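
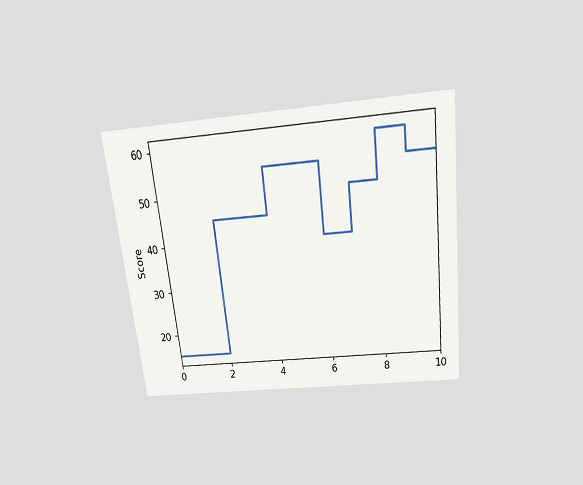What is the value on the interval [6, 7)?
The chart is tilted about 6° counter-clockwise and viewed slightly from above. On [6, 7) the step sits at 40.

40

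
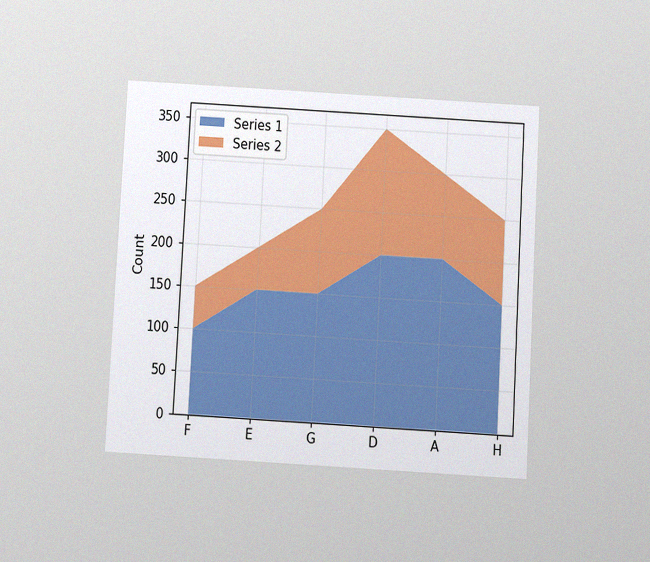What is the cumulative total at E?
The chart is tilted about 3° clockwise and viewed slightly from below, with some photo noise. The stacked total at E reaches 200.

200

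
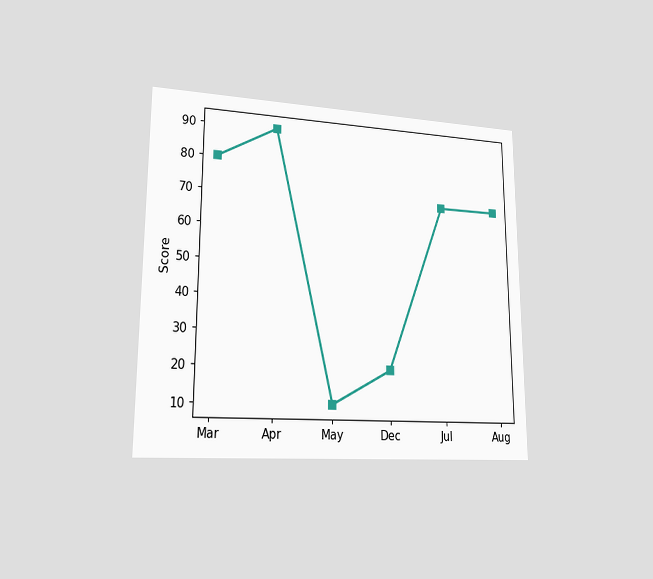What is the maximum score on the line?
The chart is viewed at a slight angle. The highest point is at Apr, and reading across to the y-axis gives 90.

90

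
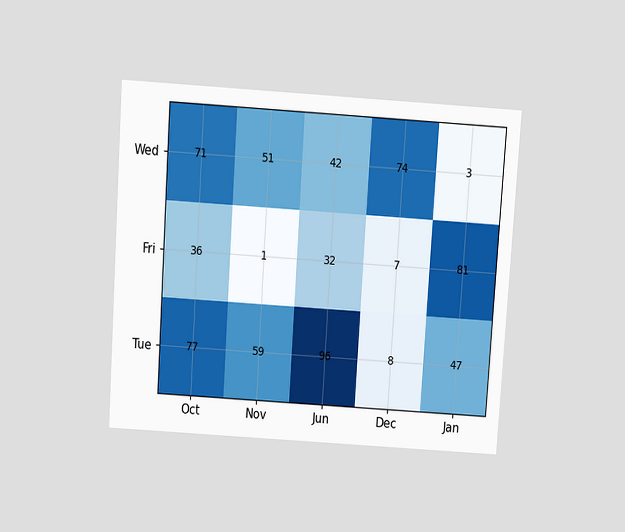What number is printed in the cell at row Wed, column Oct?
71

The chart is tilted about 4° clockwise and viewed slightly from above. The (Wed, Oct) cell reads 71.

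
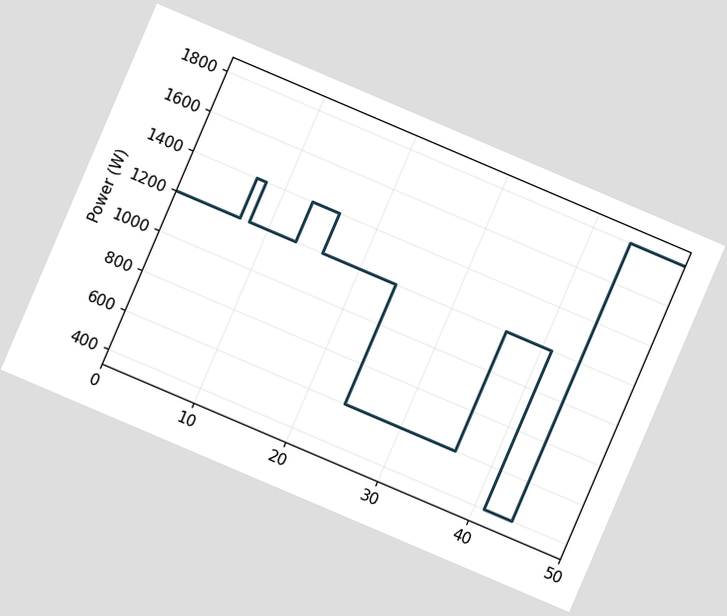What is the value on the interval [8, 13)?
The chart is tilted about 23° clockwise. On [8, 13) the step sits at 1200W.

1200W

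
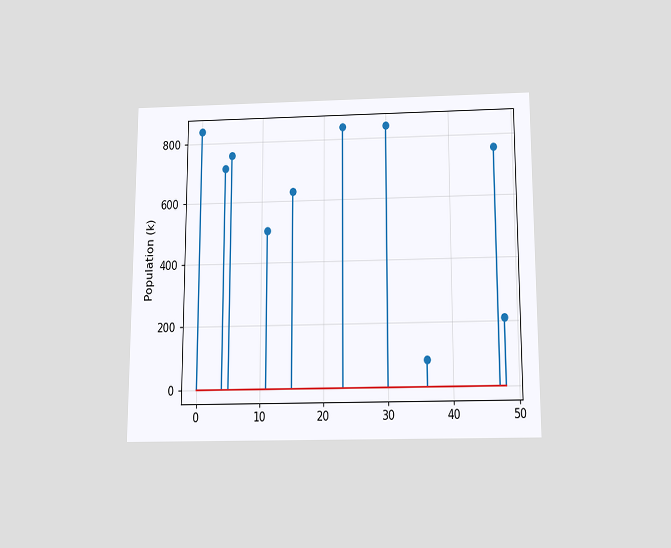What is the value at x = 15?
The chart is viewed slightly from below. The stem at x=15 reaches 630k.

630k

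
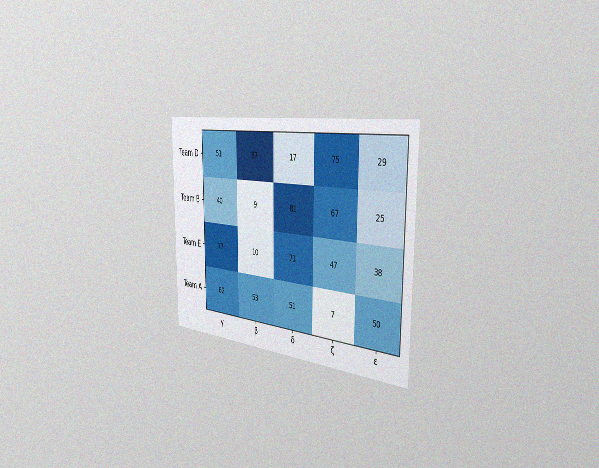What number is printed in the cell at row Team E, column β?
10

The chart is viewed slightly from the right, with some photo noise. The (Team E, β) cell reads 10.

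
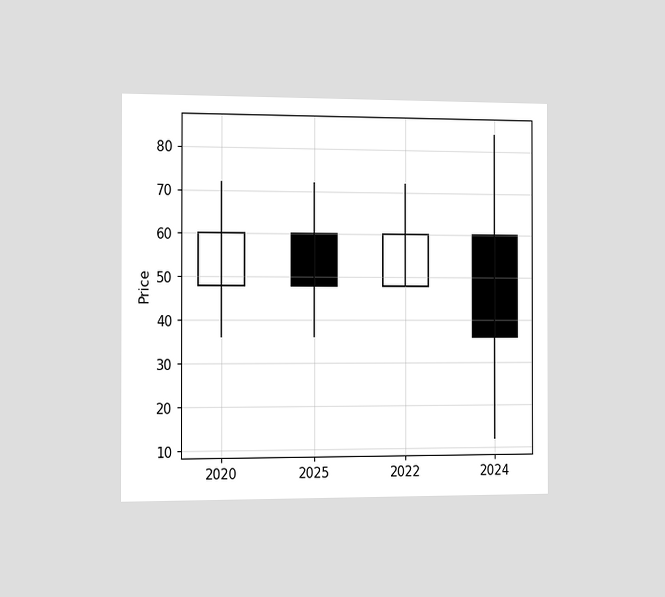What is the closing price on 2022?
The chart is viewed slightly from the left. The 2022 candle closes at 60.

60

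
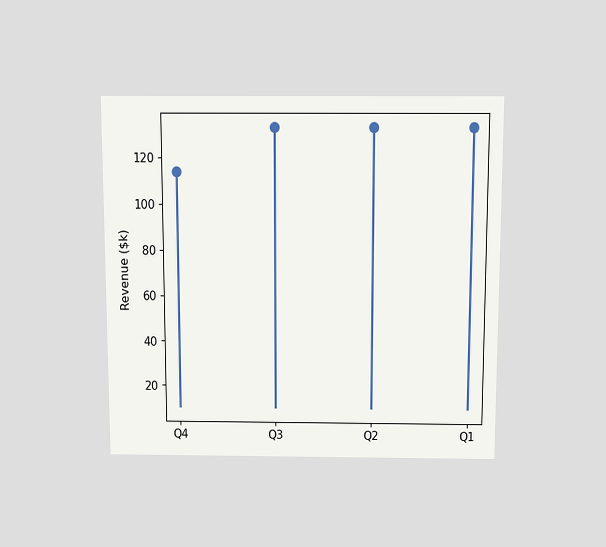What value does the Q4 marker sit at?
The chart is viewed slightly from above. The Q4 marker sits at $114k.

$114k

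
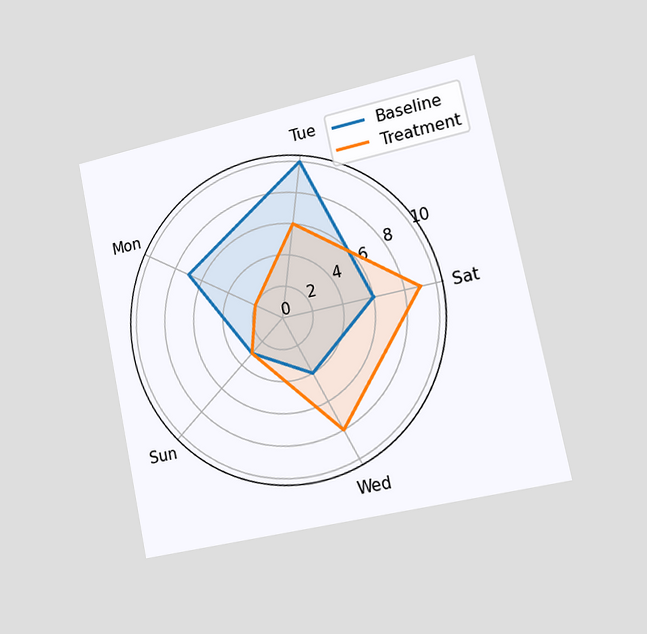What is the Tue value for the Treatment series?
6

The chart is tilted about 12° counter-clockwise and viewed slightly from the right. On the Tue axis, Treatment reaches 6.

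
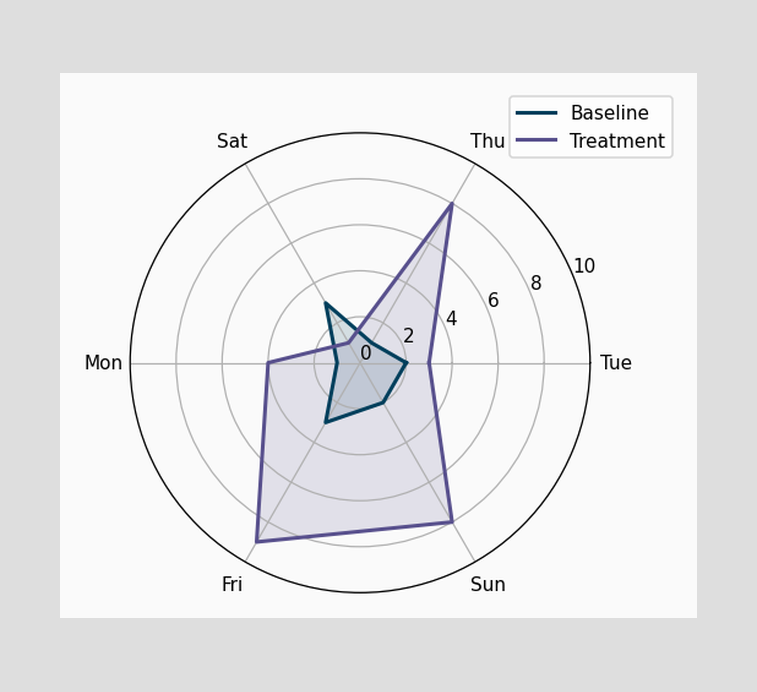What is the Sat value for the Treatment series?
1

On the Sat axis, Treatment reaches 1.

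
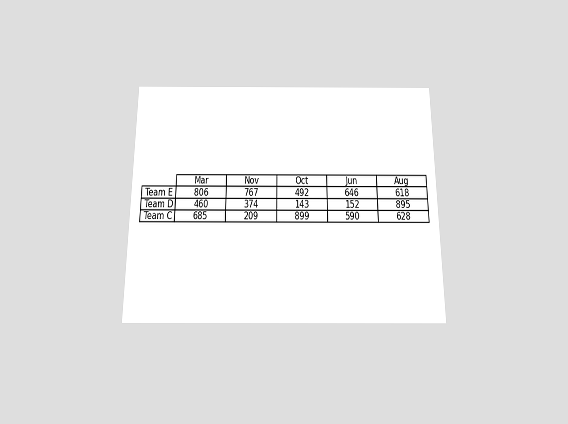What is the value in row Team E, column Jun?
646

The chart is viewed slightly from below. The (Team E, Jun) cell reads 646.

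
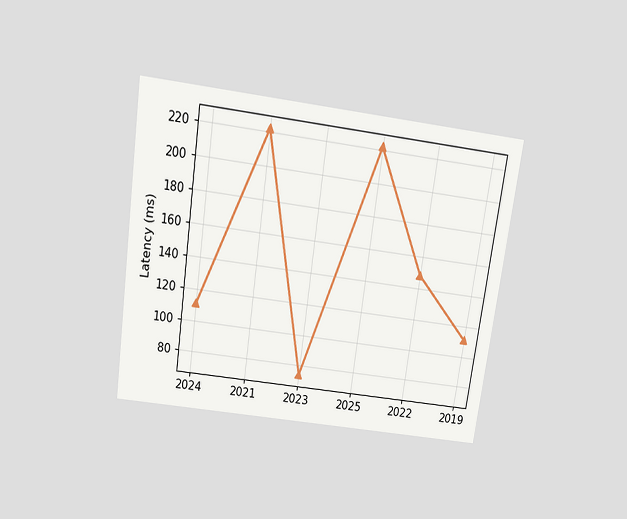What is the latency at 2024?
111ms

The chart is tilted about 8° clockwise and viewed slightly from above. At 2024, the line is at 111ms.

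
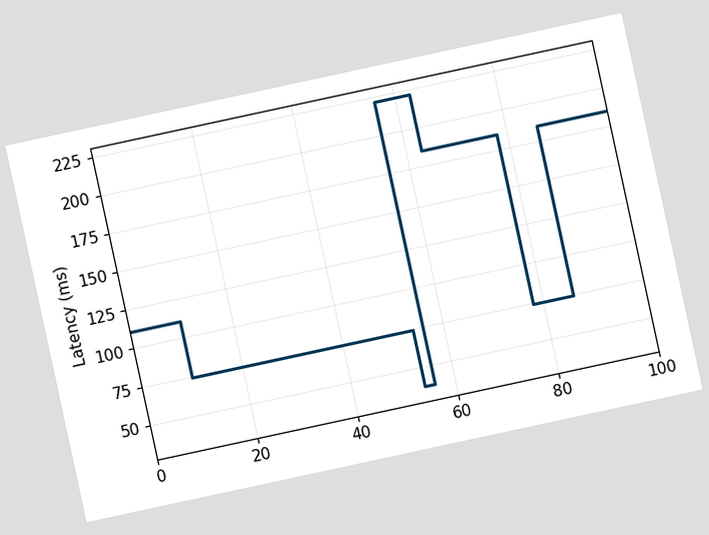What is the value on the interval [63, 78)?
The chart is tilted about 12° counter-clockwise. On [63, 78) the step sits at 185ms.

185ms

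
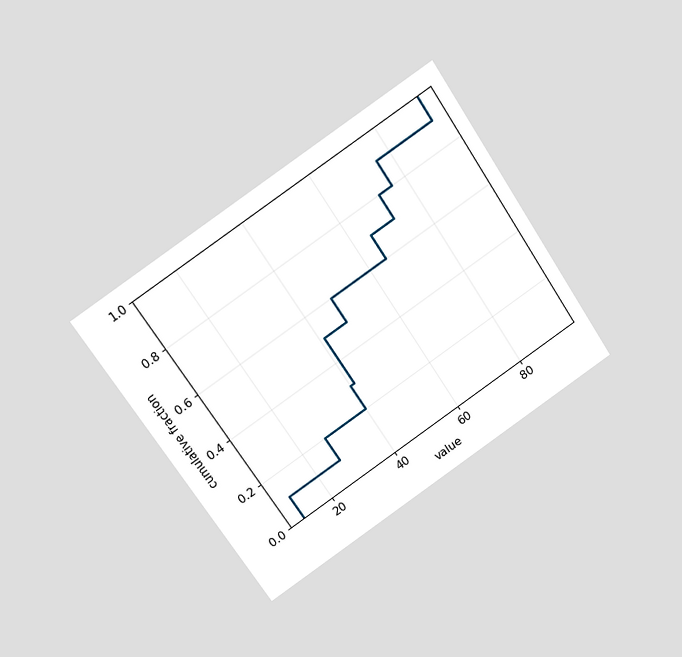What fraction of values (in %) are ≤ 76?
The chart is tilted about 33° counter-clockwise and viewed slightly from above. At x=76 the ECDF step is at 90%.

90%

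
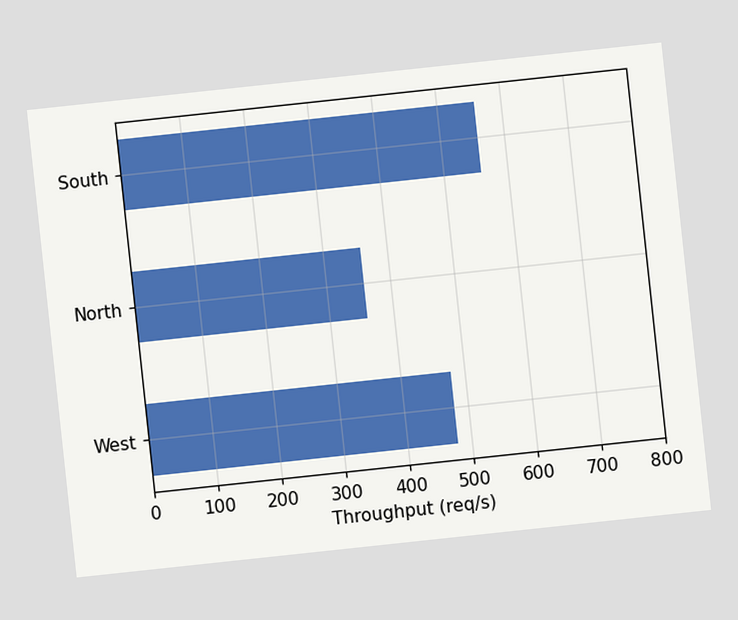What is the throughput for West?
480req/s

The chart is tilted about 6° counter-clockwise. Reading along the chart's x-axis, the West bar reaches 480req/s.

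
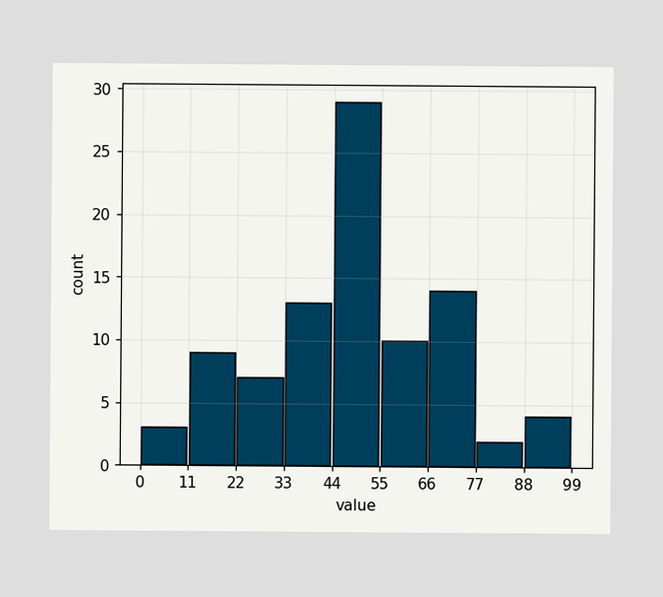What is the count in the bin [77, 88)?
2

The [77, 88) bin has height 2.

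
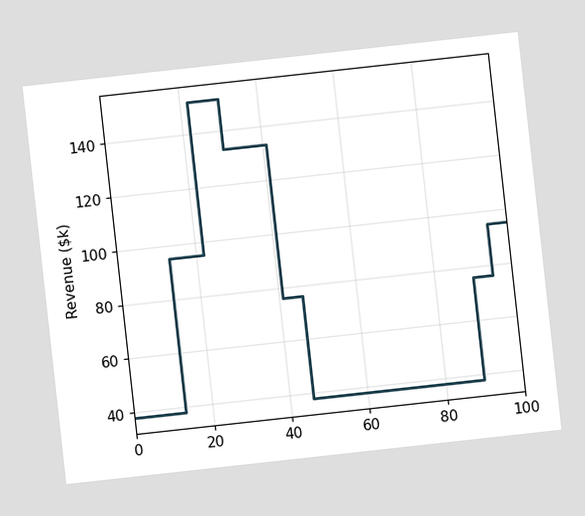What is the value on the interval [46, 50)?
The chart is tilted about 6° counter-clockwise. On [46, 50) the step sits at $38k.

$38k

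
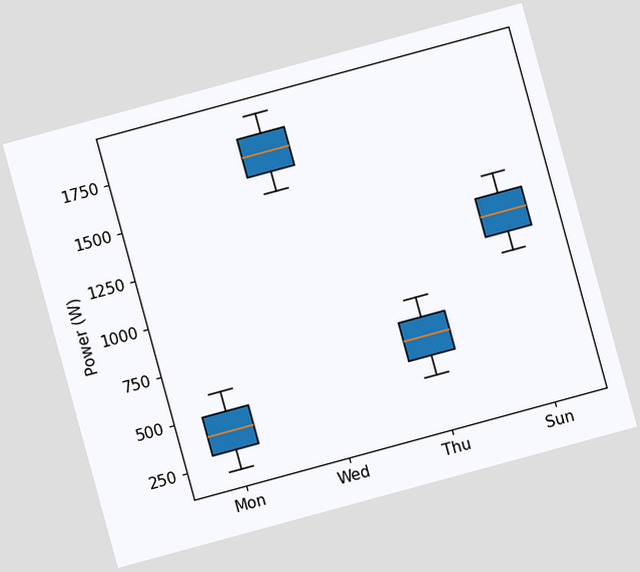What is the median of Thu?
600W

The chart is tilted about 15° counter-clockwise. The median line in the Thu box sits at 600W.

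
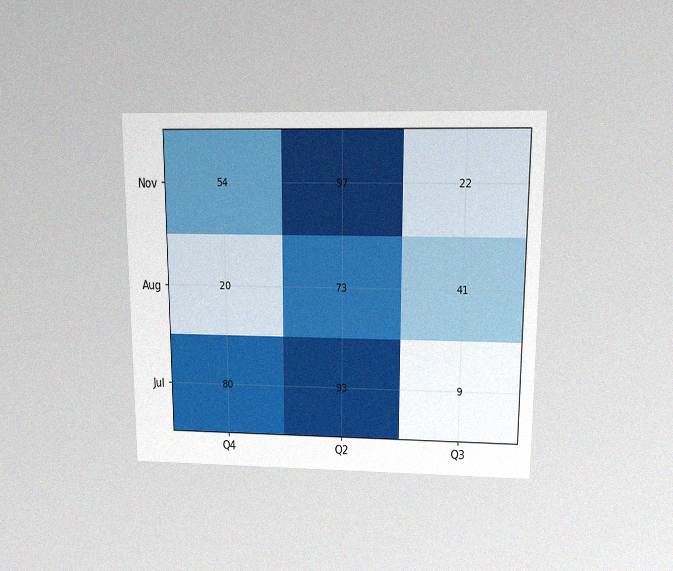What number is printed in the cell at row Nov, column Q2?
The chart is viewed slightly from above, with some photo noise. The (Nov, Q2) cell reads 97.

97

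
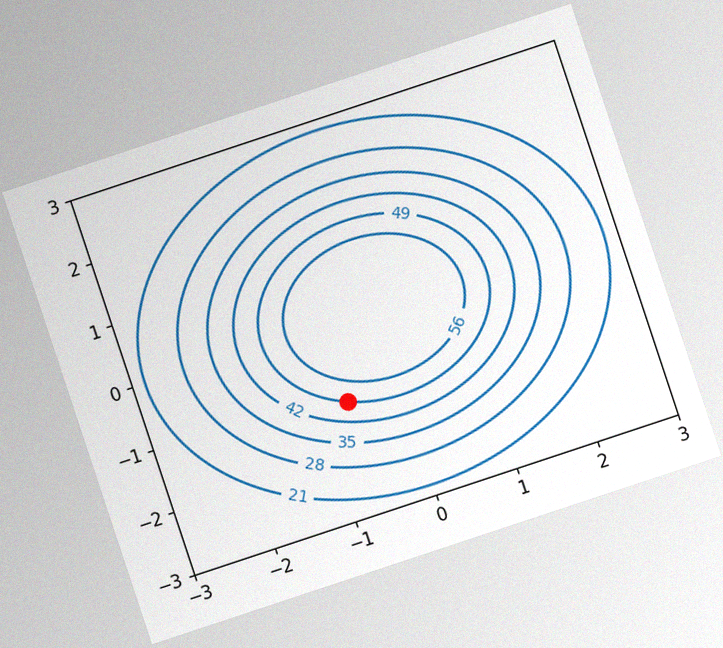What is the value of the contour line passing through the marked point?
49

The chart is tilted about 18° counter-clockwise, with some photo noise. The marked point sits on the contour labelled 49.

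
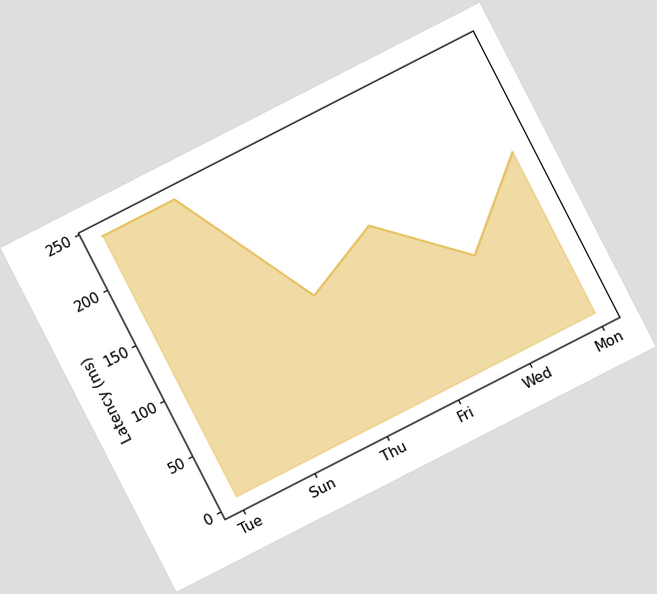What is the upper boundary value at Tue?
The chart is tilted about 27° counter-clockwise. At Tue the upper boundary is at 240ms.

240ms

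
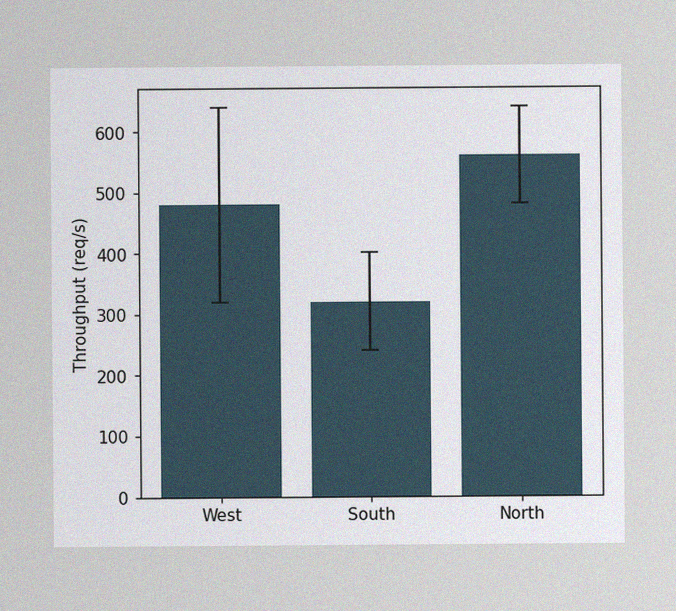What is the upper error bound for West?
640req/s

The image has some photo noise and uneven lighting. The West bar's upper whisker reaches 640req/s.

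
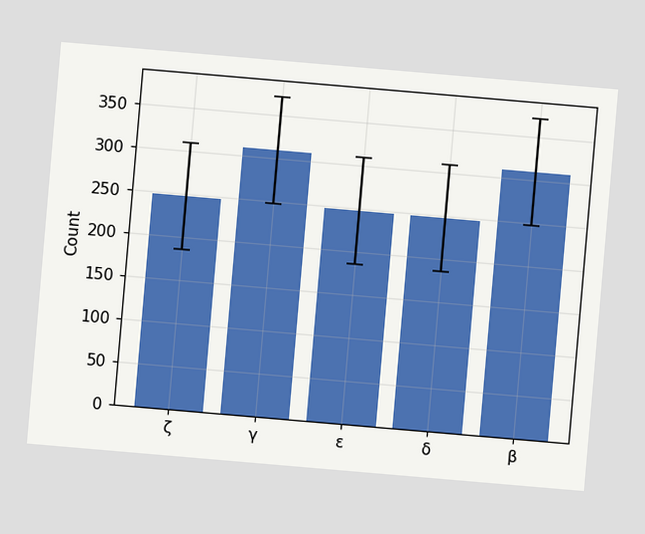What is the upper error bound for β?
372

The chart is tilted about 5° clockwise. The β bar's upper whisker reaches 372.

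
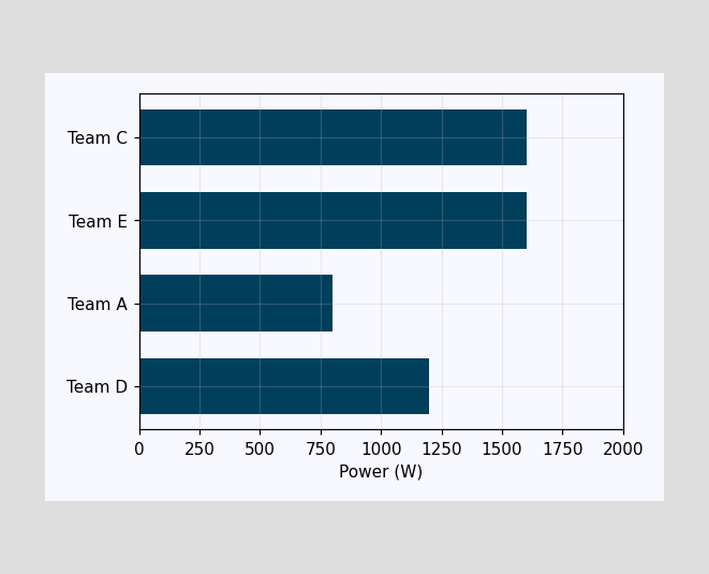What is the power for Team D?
1200W

Reading along the chart's x-axis, the Team D bar reaches 1200W.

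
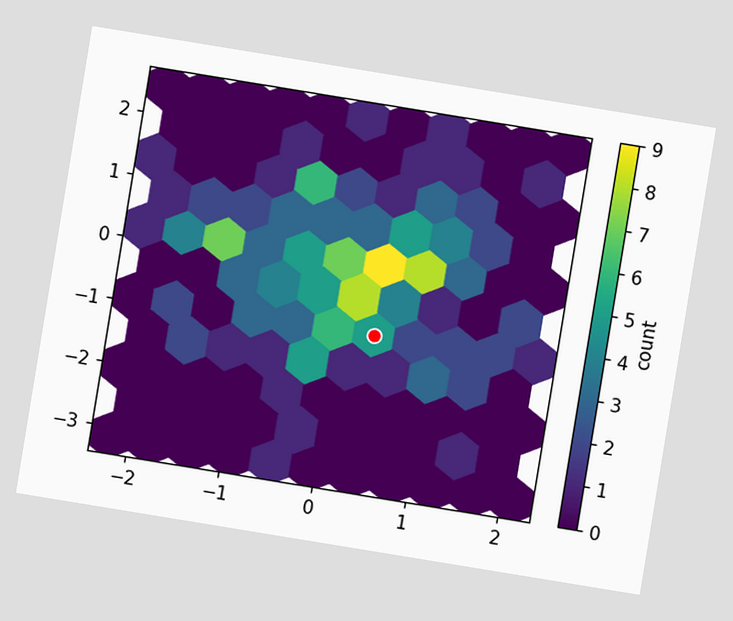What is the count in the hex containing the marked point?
5

The chart is tilted about 9° clockwise. The marked hex reads 5 on the colorbar.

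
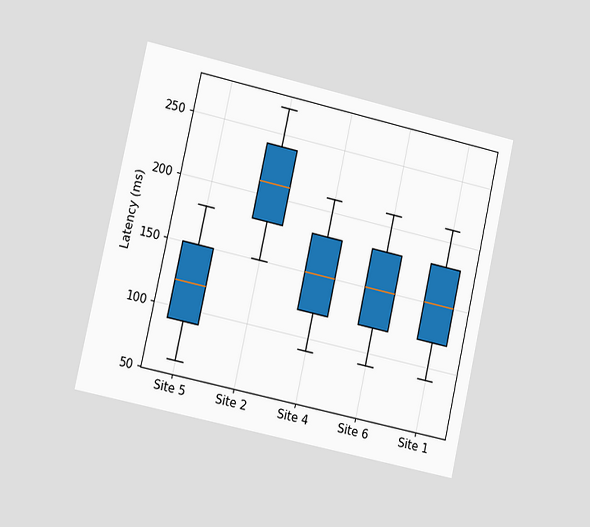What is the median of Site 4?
The chart is tilted about 12° clockwise and viewed slightly from the left. The median line in the Site 4 box sits at 150ms.

150ms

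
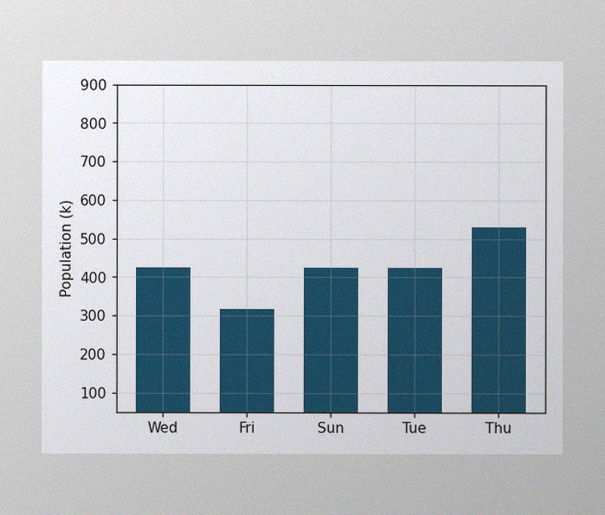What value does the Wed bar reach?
The image has some photo noise and uneven lighting. Reading along the chart's y-axis, the Wed bar reaches 424k.

424k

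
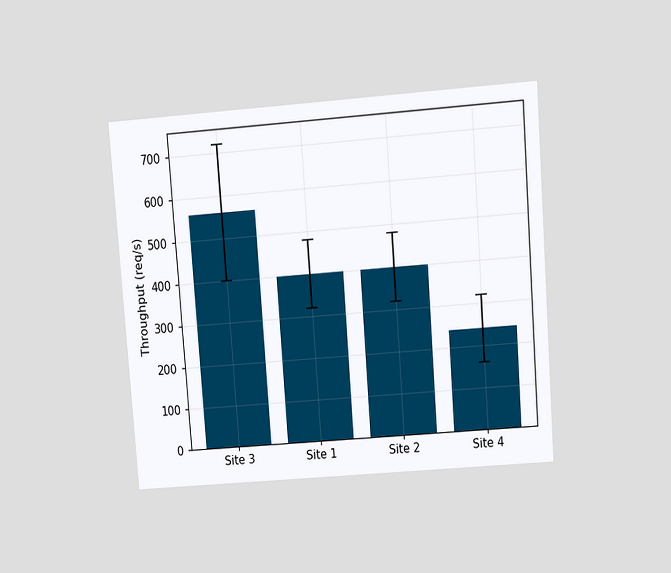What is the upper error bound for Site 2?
The chart is tilted about 4° counter-clockwise and viewed at a slight angle. The Site 2 bar's upper whisker reaches 480req/s.

480req/s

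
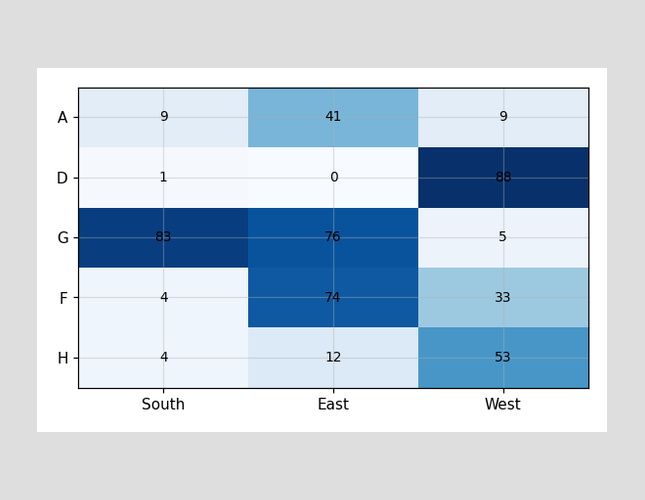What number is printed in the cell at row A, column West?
The (A, West) cell reads 9.

9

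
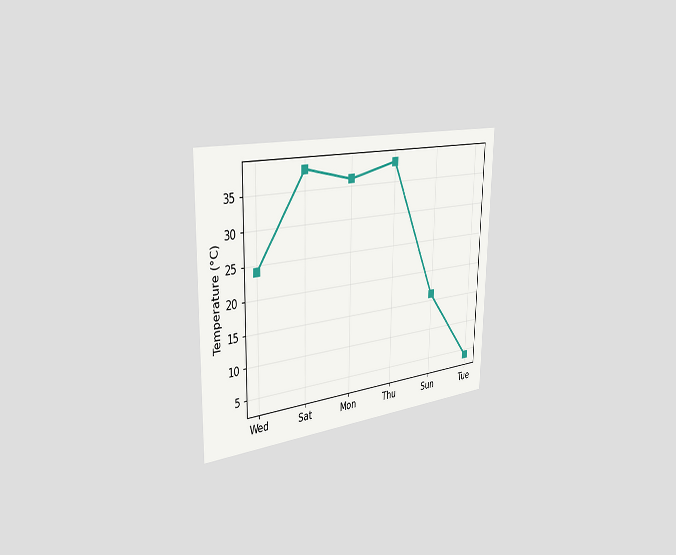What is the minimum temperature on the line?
4°C

The chart is viewed slightly from the left. The lowest point is at Tue, and reading across to the y-axis gives 4°C.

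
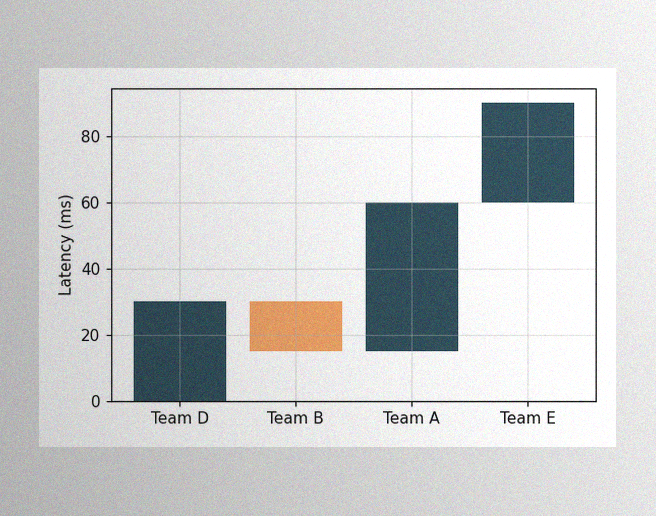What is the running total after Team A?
60ms

The image has some photo noise and uneven lighting. After Team A the running total reaches 60ms.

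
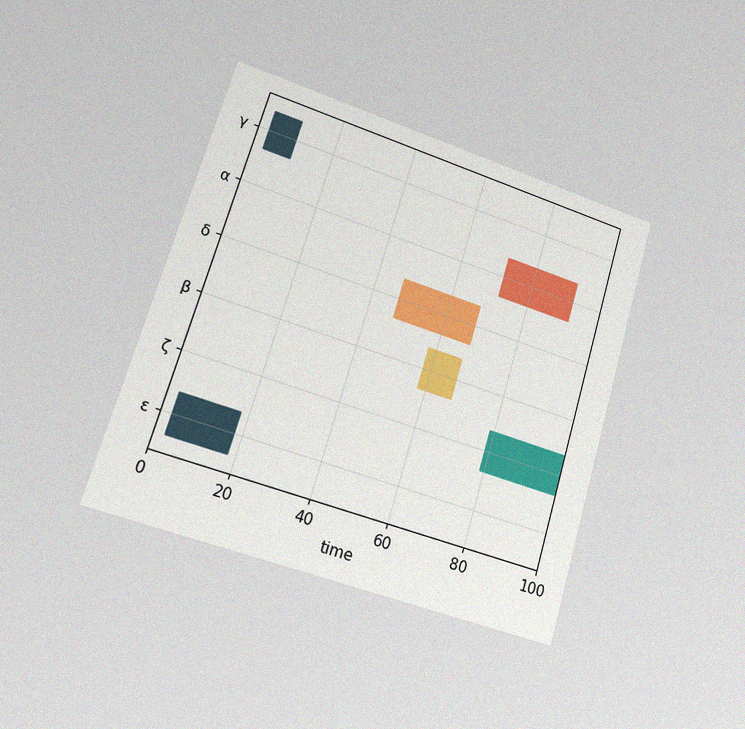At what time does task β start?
58

The chart is tilted about 17° clockwise and viewed slightly from the left, with some photo noise. The β bar begins at t=58.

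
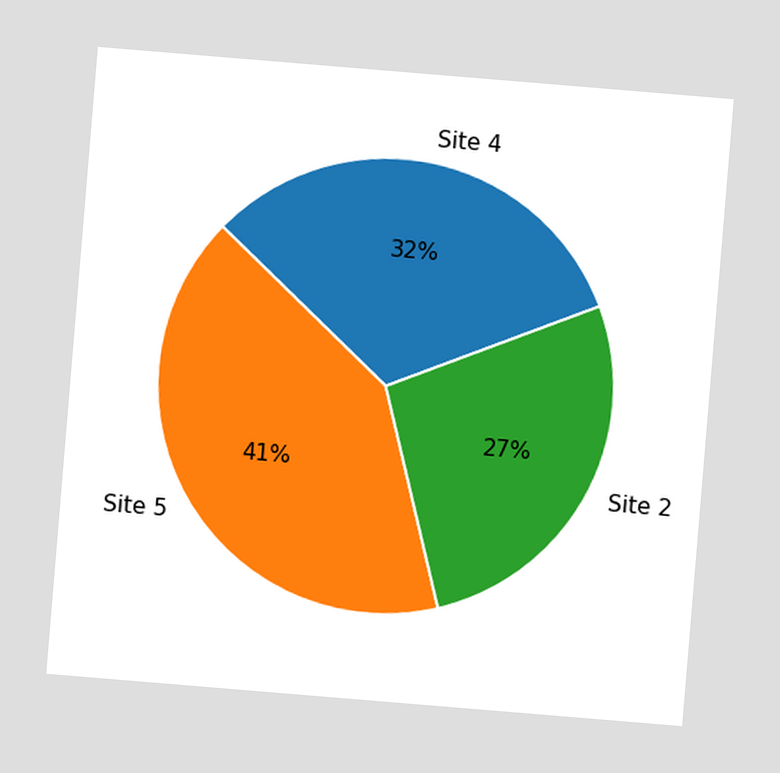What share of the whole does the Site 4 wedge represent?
The chart is tilted about 5° clockwise. The Site 4 slice takes up 32% of the pie.

32%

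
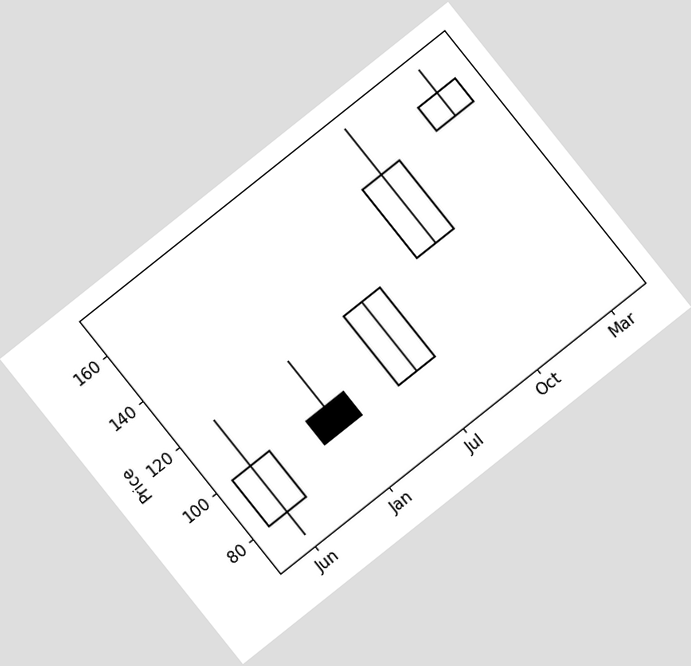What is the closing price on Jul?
120

The chart is tilted about 39° counter-clockwise. The Jul candle closes at 120.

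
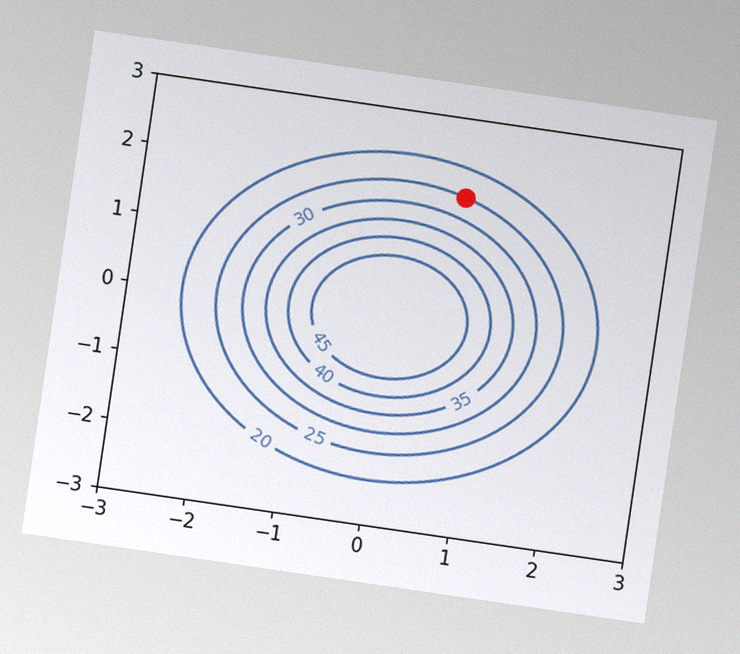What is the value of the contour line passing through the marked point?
The chart is tilted about 8° clockwise, with some photo noise. The marked point sits on the contour labelled 25.

25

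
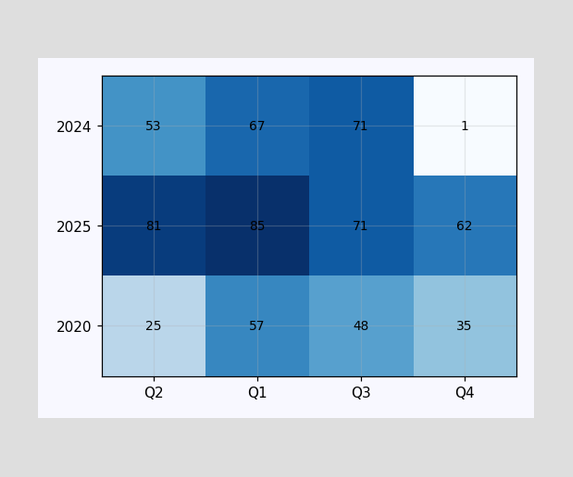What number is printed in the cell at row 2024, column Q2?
The (2024, Q2) cell reads 53.

53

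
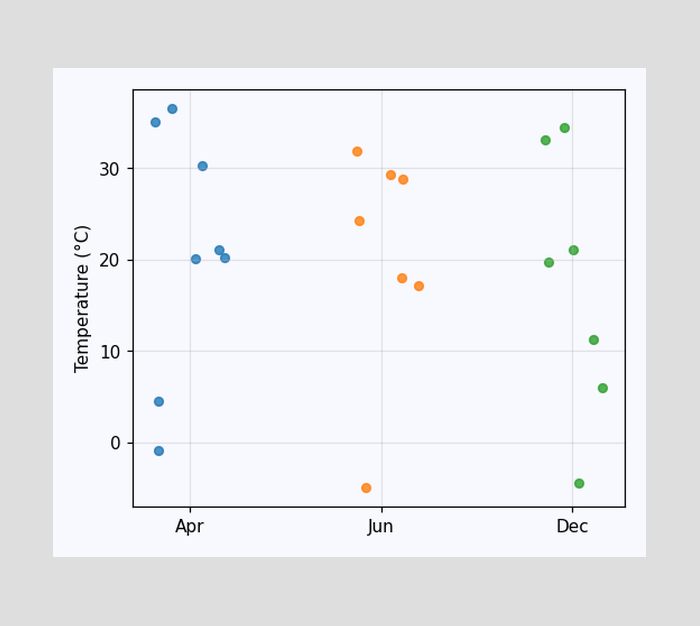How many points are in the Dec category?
7

Counting the markers in the Dec column gives 7.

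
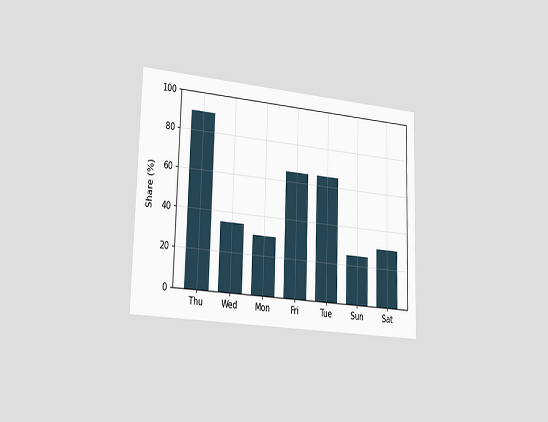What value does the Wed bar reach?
The chart is viewed slightly from the left. Reading along the chart's y-axis, the Wed bar reaches 35%.

35%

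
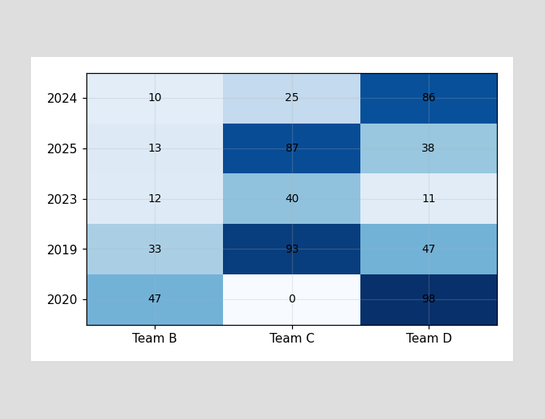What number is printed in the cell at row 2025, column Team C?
87

The (2025, Team C) cell reads 87.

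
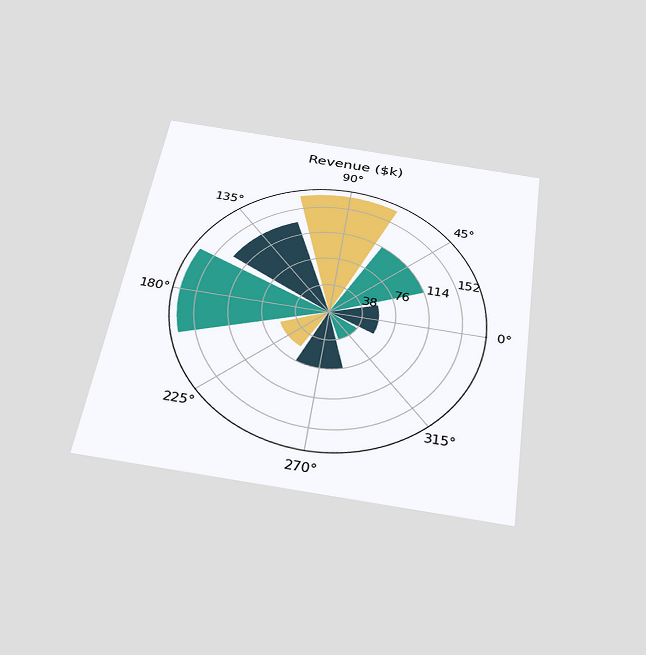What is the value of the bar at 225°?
The chart is tilted about 9° clockwise and viewed slightly from below. The bar at 225° reaches $57k on the radial axis.

$57k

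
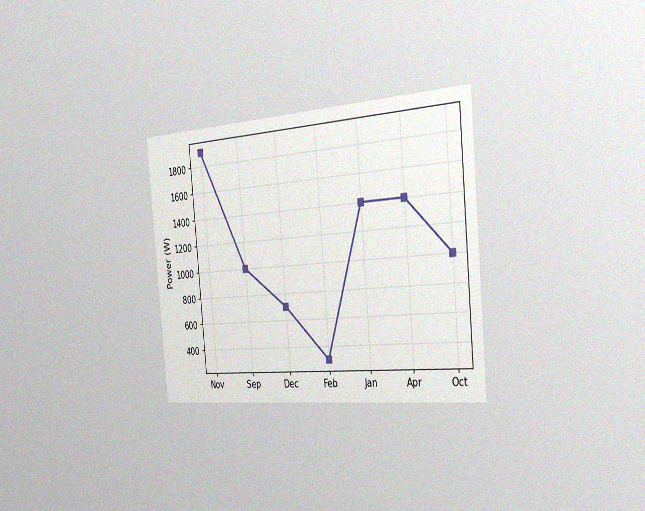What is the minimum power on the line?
The chart is tilted about 5° counter-clockwise and viewed slightly from the right, with some photo noise. The lowest point is at Feb, and reading across to the y-axis gives 300W.

300W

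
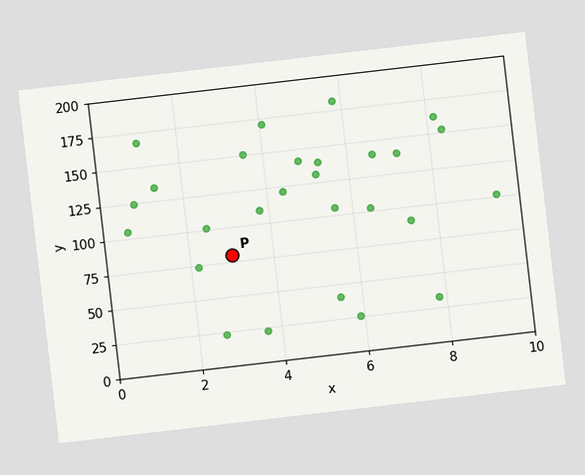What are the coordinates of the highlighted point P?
(3, 80)

The chart is tilted about 7° counter-clockwise. Following the gridlines from P to each axis, P sits at (3, 80).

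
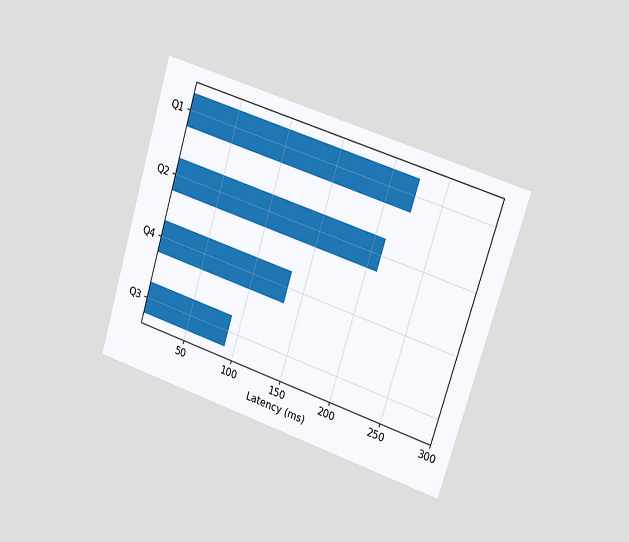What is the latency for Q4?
The chart is tilted about 17° clockwise and viewed slightly from the right. Reading along the chart's x-axis, the Q4 bar reaches 135ms.

135ms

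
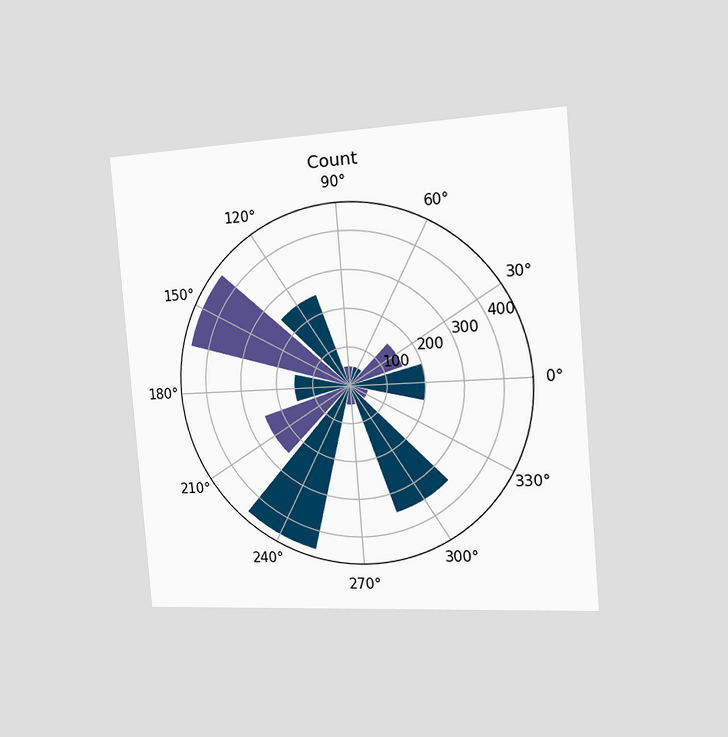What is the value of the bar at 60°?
50

The chart is tilted about 5° counter-clockwise and viewed slightly from the right. The bar at 60° reaches 50 on the radial axis.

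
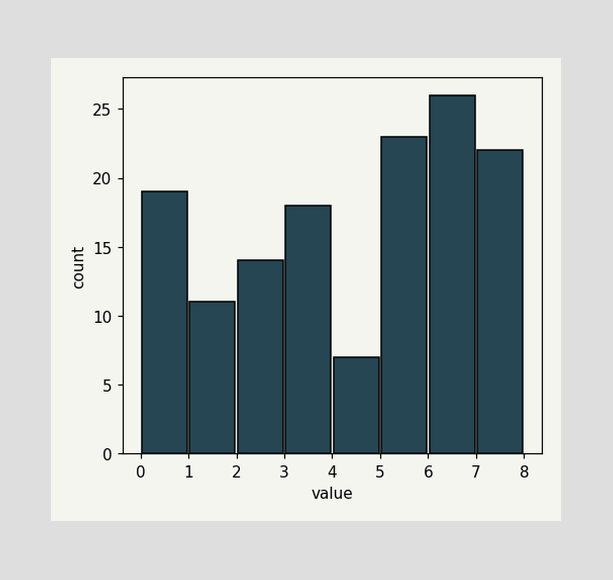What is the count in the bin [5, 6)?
23

The [5, 6) bin has height 23.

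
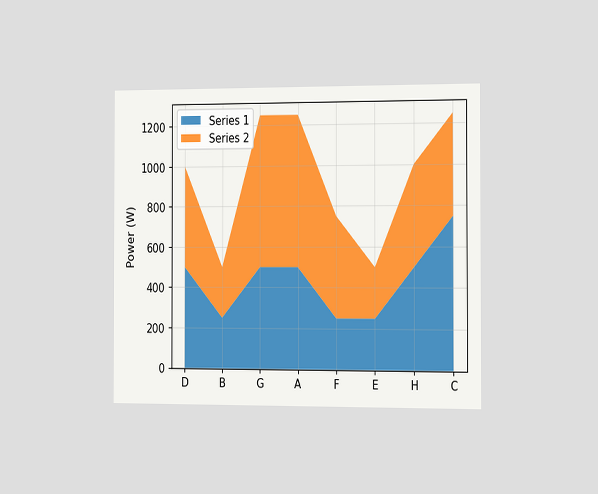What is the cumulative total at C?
The chart is viewed slightly from the right. The stacked total at C reaches 1250W.

1250W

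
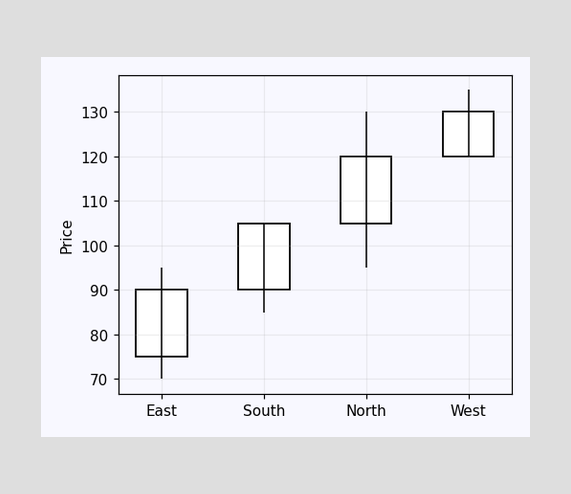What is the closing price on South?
The South candle closes at 105.

105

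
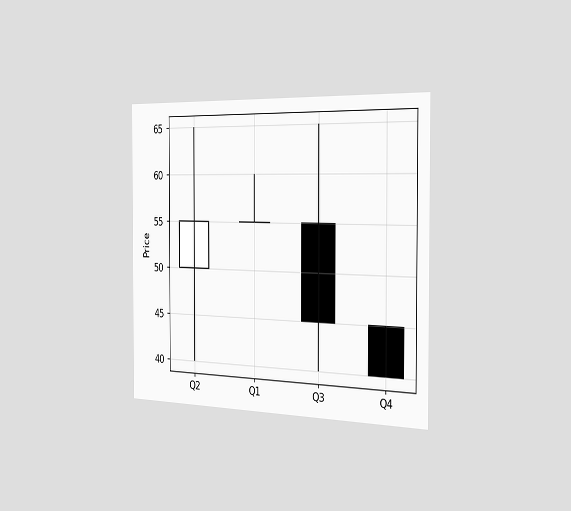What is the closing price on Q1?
The chart is viewed slightly from the right. The Q1 candle closes at 55.

55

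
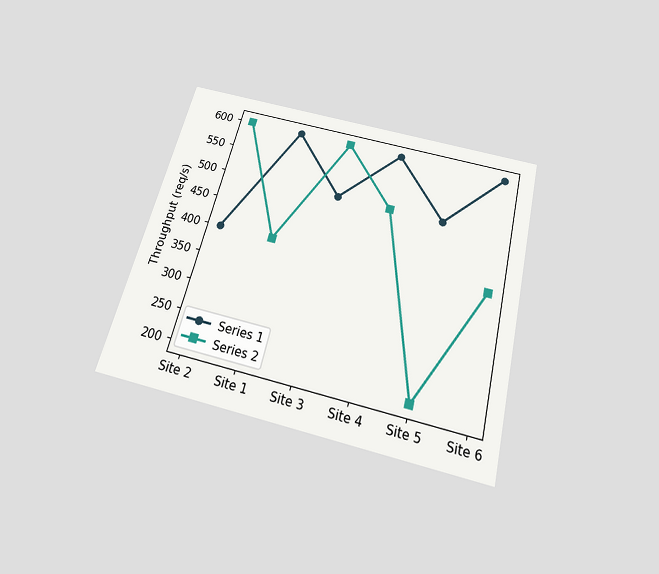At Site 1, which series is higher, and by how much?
The chart is tilted about 14° clockwise and viewed slightly from below. At Site 1, Series 1 sits above the other line by 200req/s.

Series 1, by 200req/s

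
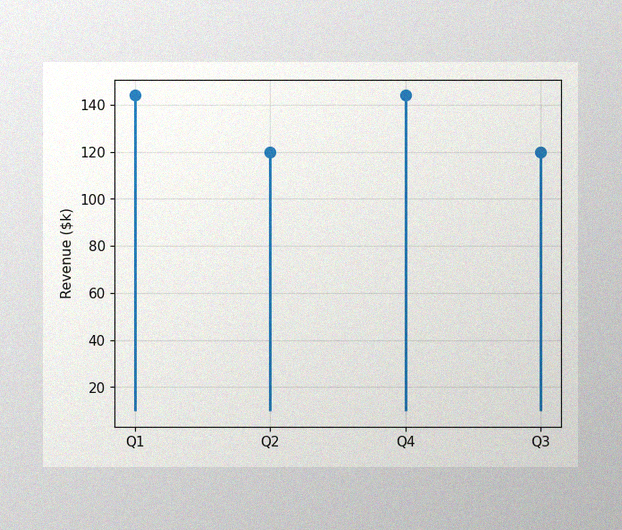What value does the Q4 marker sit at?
$144k

The image has some photo noise and uneven lighting. The Q4 marker sits at $144k.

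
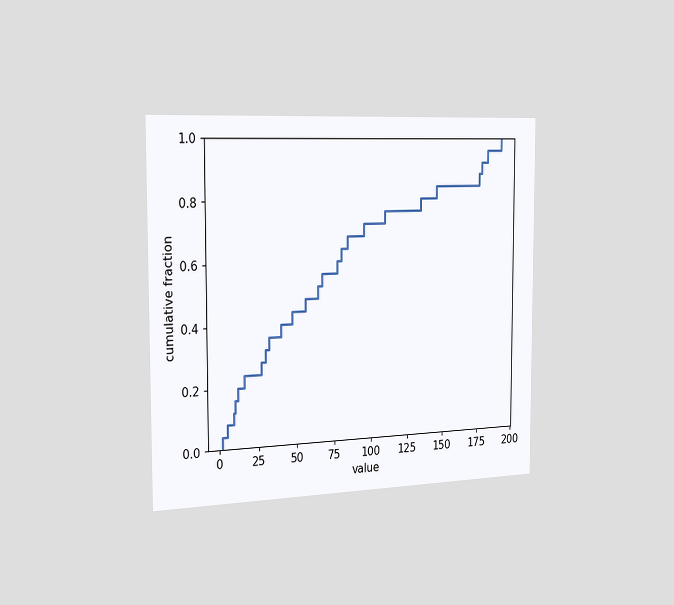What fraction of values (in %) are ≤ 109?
76%

The chart is viewed slightly from the left. At x=109 the ECDF step is at 76%.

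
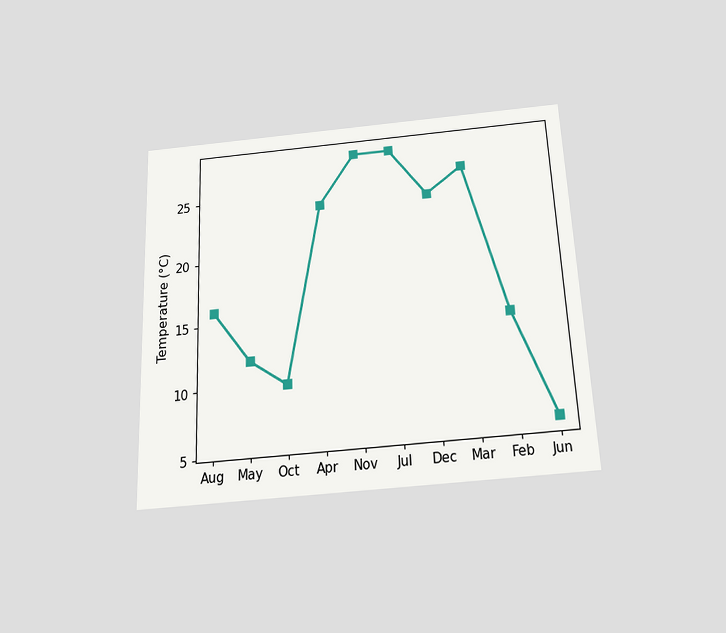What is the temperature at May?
The chart is tilted about 3° counter-clockwise and viewed slightly from below. At May, the line is at 12°C.

12°C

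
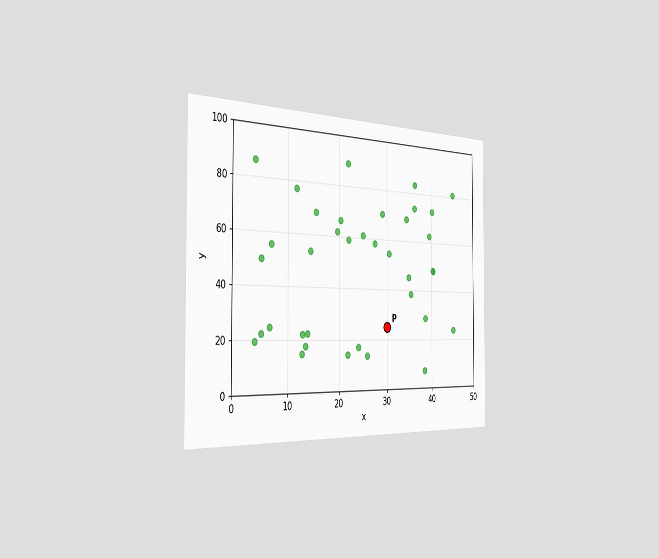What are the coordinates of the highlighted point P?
(30, 25)

The chart is viewed slightly from the left. Following the gridlines from P to each axis, P sits at (30, 25).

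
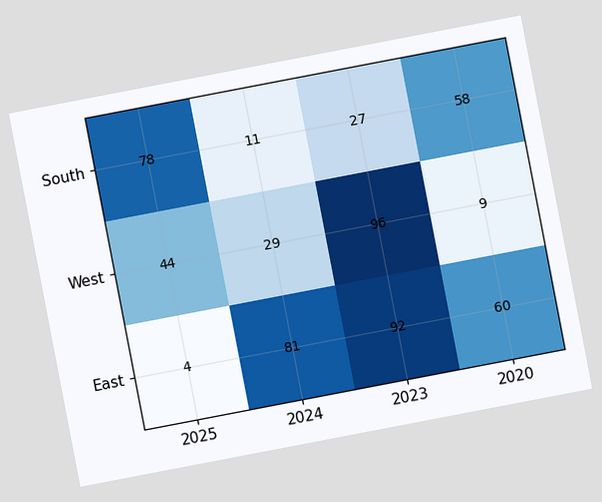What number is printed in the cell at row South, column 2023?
27

The chart is tilted about 11° counter-clockwise. The (South, 2023) cell reads 27.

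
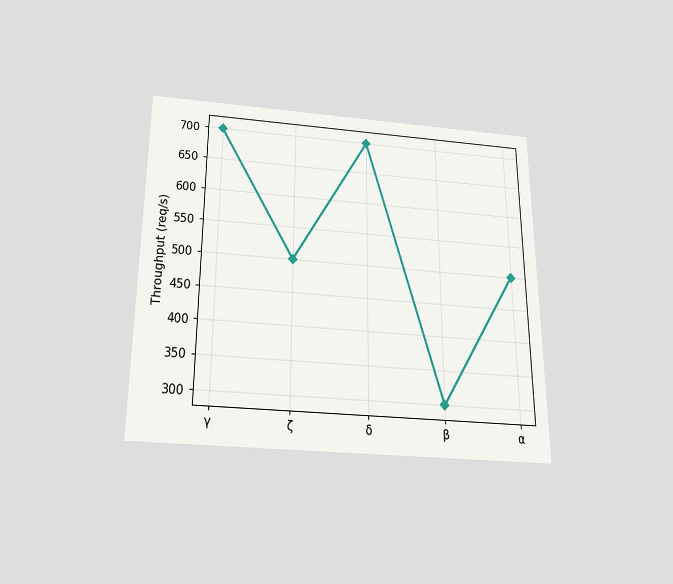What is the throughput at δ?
700req/s

The chart is viewed slightly from below. At δ, the line is at 700req/s.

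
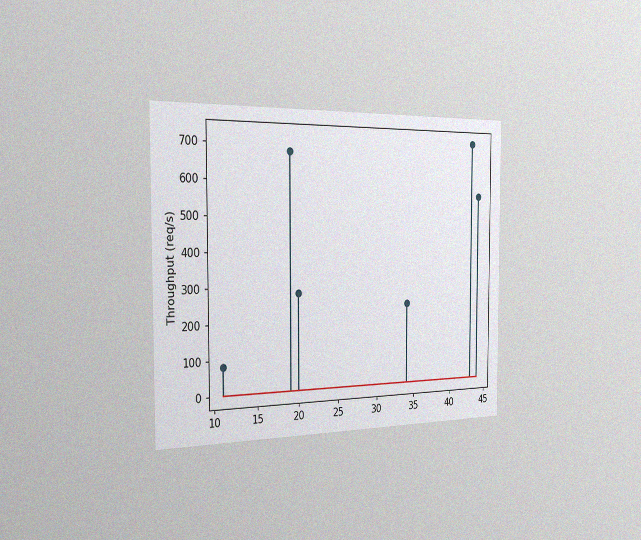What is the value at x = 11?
The chart is viewed slightly from the left, with some photo noise. The stem at x=11 reaches 80req/s.

80req/s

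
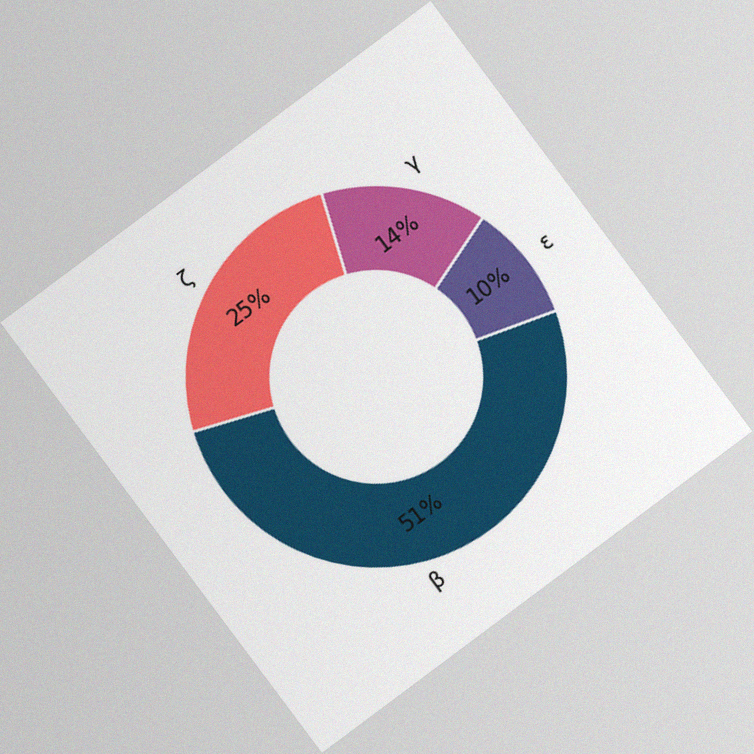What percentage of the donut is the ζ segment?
The chart is tilted about 37° counter-clockwise, with some photo noise. The ζ segment takes up 25% of the ring.

25%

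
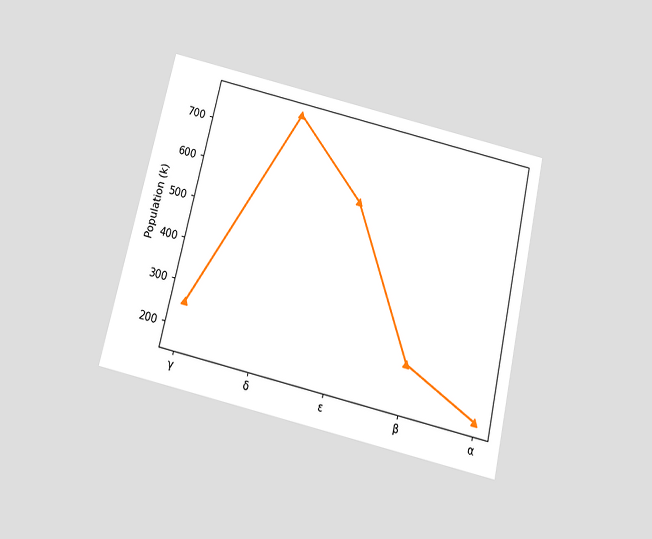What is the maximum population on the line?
The chart is tilted about 13° clockwise and viewed slightly from below. The highest point is at δ, and reading across to the y-axis gives 765k.

765k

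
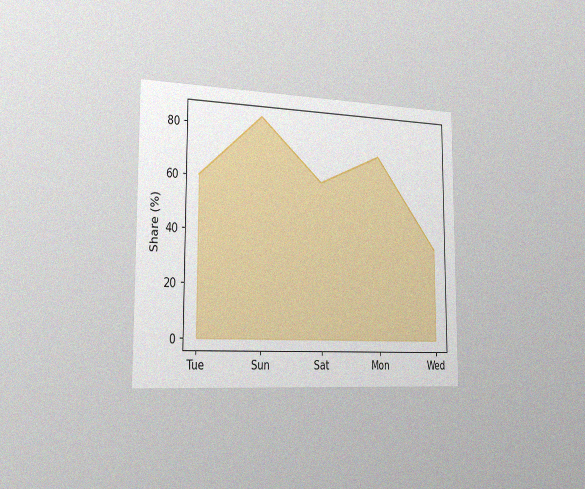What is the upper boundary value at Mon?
The chart is viewed slightly from the left, with some photo noise. At Mon the upper boundary is at 72%.

72%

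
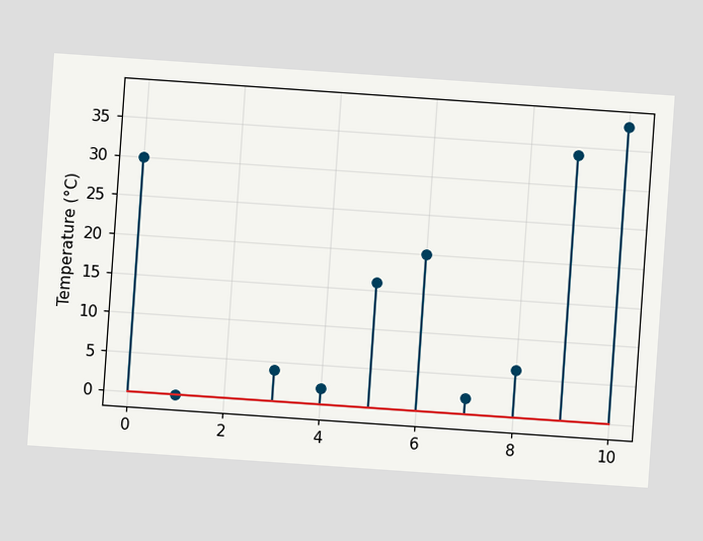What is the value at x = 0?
The chart is tilted about 4° clockwise. The stem at x=0 reaches 30°C.

30°C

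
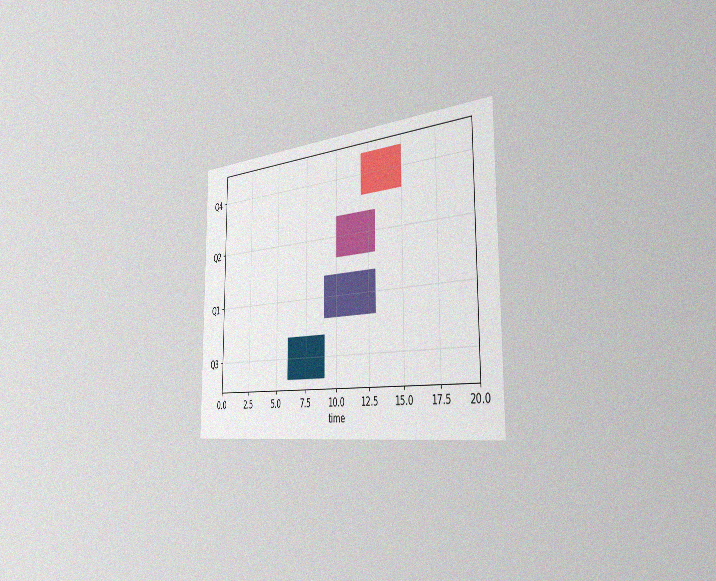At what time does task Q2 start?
The chart is viewed slightly from the right, with some photo noise. The Q2 bar begins at t=10.

10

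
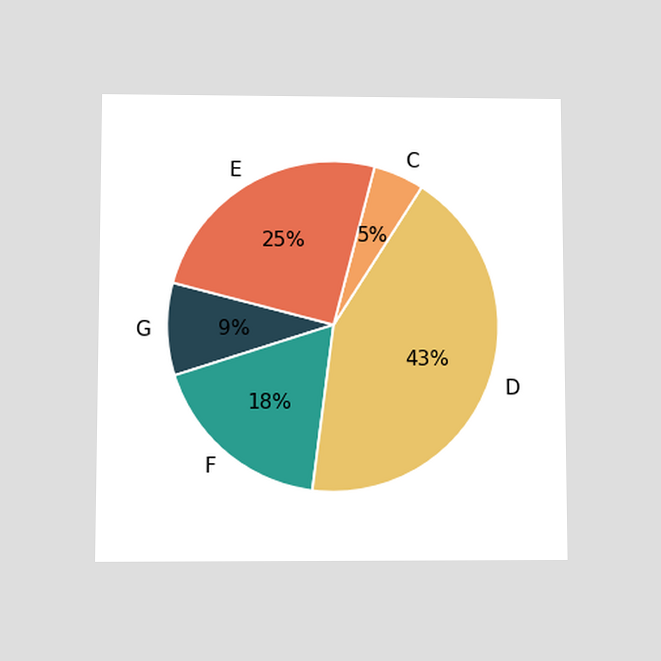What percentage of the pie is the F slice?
18%

The chart is viewed at a slight angle. The F slice takes up 18% of the pie.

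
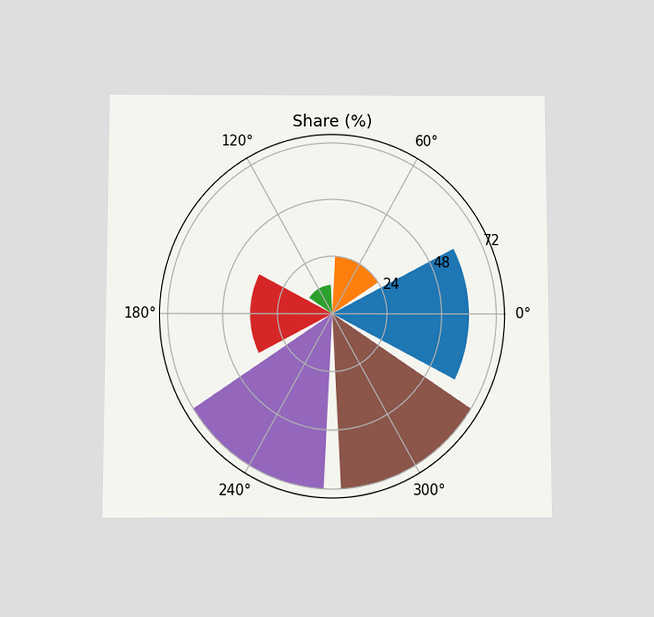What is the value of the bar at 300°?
The chart is viewed slightly from below. The bar at 300° reaches 72% on the radial axis.

72%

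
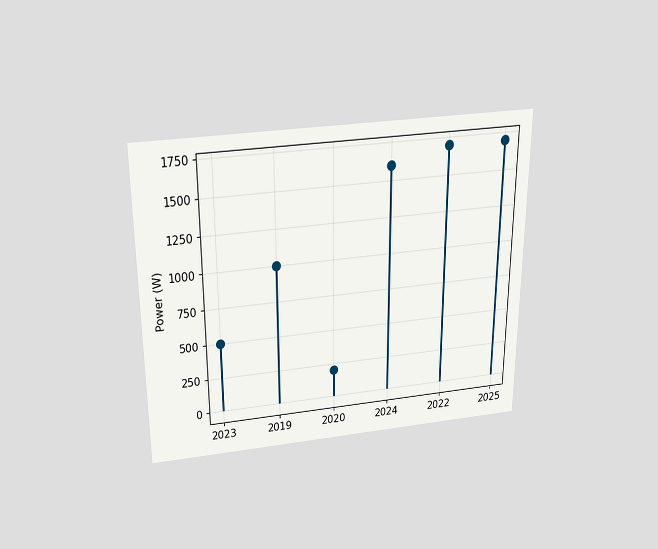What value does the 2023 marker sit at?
500W

The chart is viewed slightly from above. The 2023 marker sits at 500W.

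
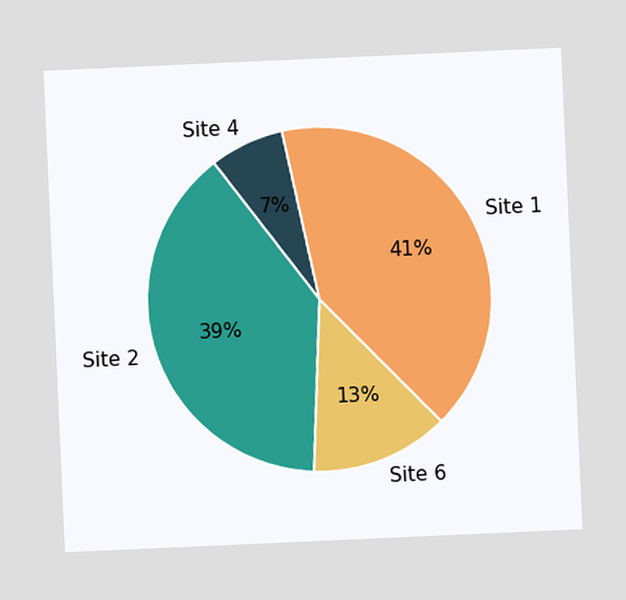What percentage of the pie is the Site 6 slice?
13%

The chart is tilted about 3° counter-clockwise. The Site 6 slice takes up 13% of the pie.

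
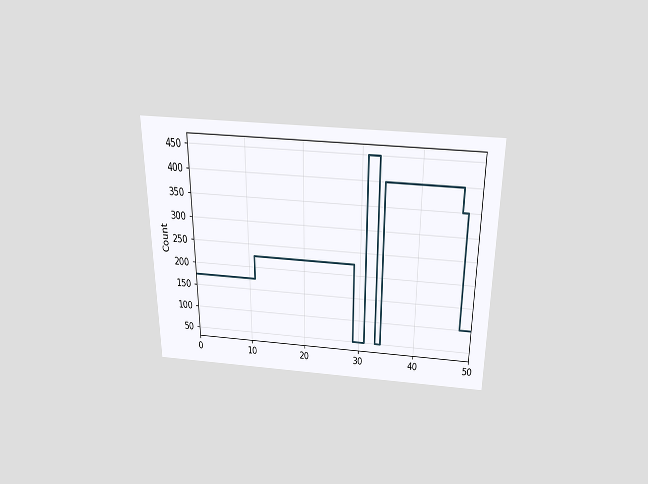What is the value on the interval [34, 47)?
400

The chart is viewed slightly from above. On [34, 47) the step sits at 400.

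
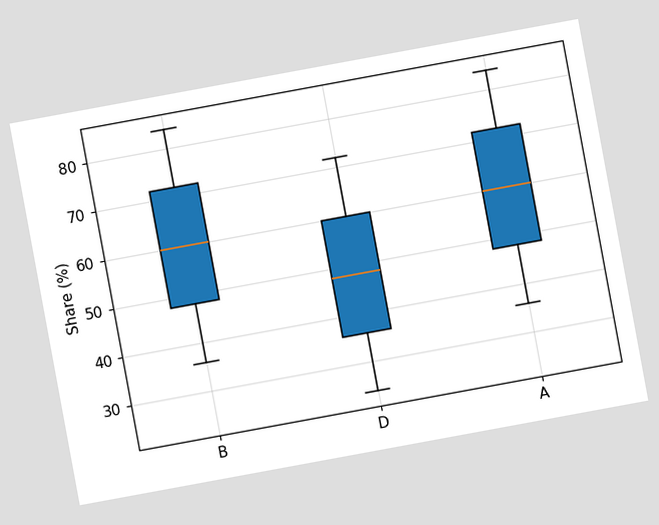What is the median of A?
The chart is tilted about 10° counter-clockwise. The median line in the A box sits at 60%.

60%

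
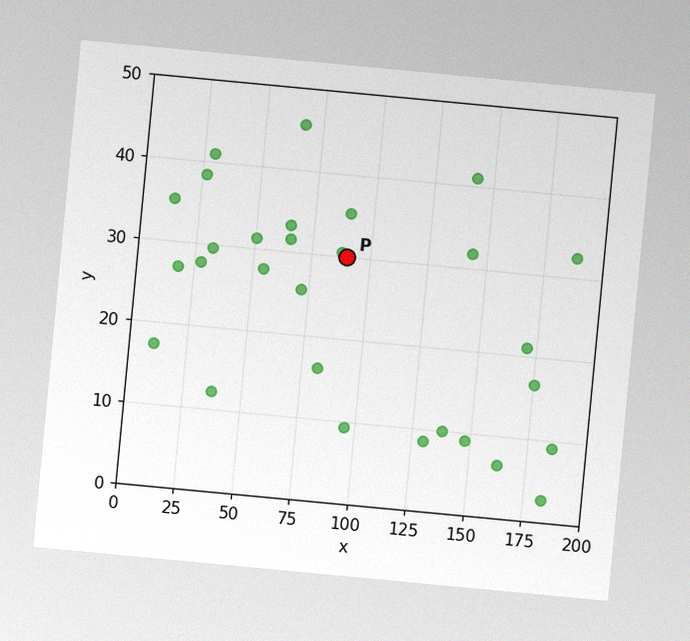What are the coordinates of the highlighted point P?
The chart is tilted about 5° clockwise, with some photo noise. Following the gridlines from P to each axis, P sits at (90, 30).

(90, 30)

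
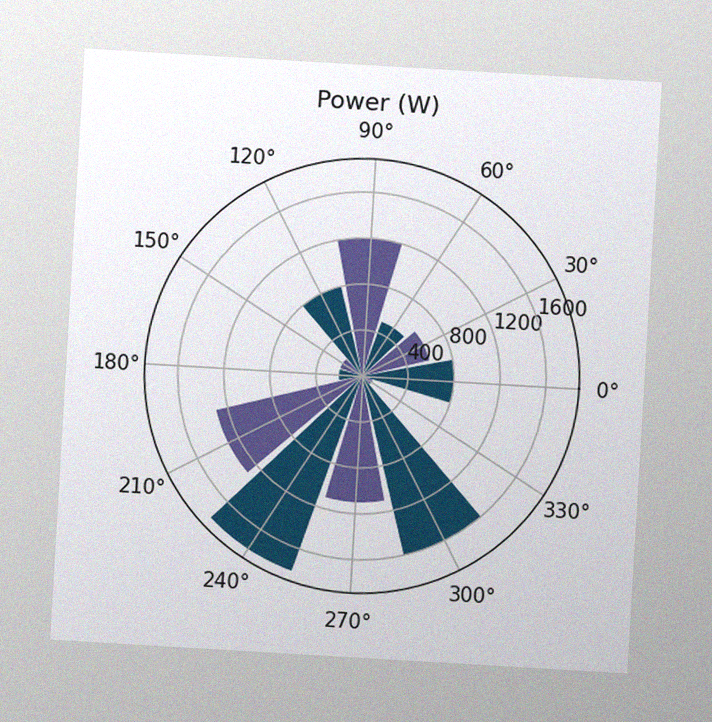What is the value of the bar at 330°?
The chart is tilted about 3° clockwise, with some photo noise. The bar at 330° reaches 100W on the radial axis.

100W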